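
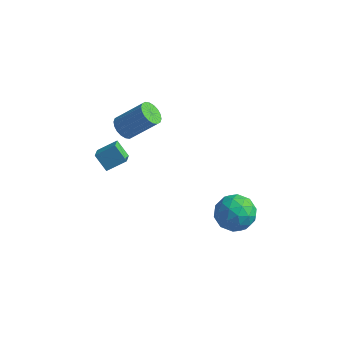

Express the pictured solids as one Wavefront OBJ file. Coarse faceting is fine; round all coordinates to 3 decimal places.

v -3.764 2.116 -0.988
v -3.439 1.298 -0.536
v -2.91 2.807 -0.351
v -2.584 1.988 0.101
v -2.996 1.952 -1.841
v -2.67 1.133 -1.389
v -2.141 2.642 -1.204
v -1.816 1.824 -0.752
v -2.35 2.546 1.304
v -1.802 2.173 0.933
v -0.461 2.761 2.325
v -1.01 3.134 2.696
v -1.792 2.481 0.793
v -0.451 3.069 2.185
v -1.892 2.802 0.755
v -0.551 3.39 2.146
v -2.083 3.072 0.825
v -0.742 3.66 2.216
v -2.327 3.238 0.99
v -0.986 3.826 2.381
v -2.576 3.267 1.217
v -1.235 3.854 2.609
v -2.78 3.153 1.462
v -1.439 3.741 2.853
v -2.899 2.919 1.675
v -1.558 3.507 3.067
v -2.909 2.611 1.815
v -1.568 3.199 3.207
v -2.809 2.29 1.854
v -1.468 2.878 3.245
v -2.618 2.02 1.784
v -1.277 2.608 3.175
v -2.374 1.854 1.619
v -1.033 2.442 3.01
v -2.125 1.826 1.391
v -0.784 2.413 2.783
v -1.921 1.939 1.147
v -0.58 2.527 2.538
v 3.431 3.923 -4.678
v 4.331 4.268 -3.931
v 3.529 2.092 -3.949
v 4.429 2.437 -3.202
v 3.296 2.853 -3.025
v 3.236 3.985 -3.475
v 4.624 2.375 -4.405
v 4.564 3.507 -4.855
v 5.069 3.311 -3.762
v 4.248 3.607 -2.909
v 3.612 2.753 -4.971
v 2.791 3.049 -4.118
v 3.873 4.256 -4.368
v 3.987 2.104 -3.512
v 3.322 2.348 -3.407
v 3.851 2.551 -2.968
v 3.229 4.09 -4.101
v 3.758 4.293 -3.662
v 3.15 3.461 -3.129
v 4.102 2.067 -4.218
v 4.631 2.27 -3.779
v 4.009 3.809 -4.912
v 4.538 4.012 -4.473
v 4.71 2.899 -4.751
v 4.835 3.897 -3.83
v 4.893 2.82 -3.402
v 5.007 2.784 -4.109
v 4.972 3.449 -4.373
v 4.353 4.071 -3.329
v 4.41 2.994 -2.901
v 3.745 3.239 -2.796
v 3.709 3.904 -3.061
v 4.786 3.508 -3.23
v 3.45 3.366 -4.979
v 3.507 2.289 -4.551
v 4.151 2.456 -4.819
v 4.115 3.121 -5.084
v 2.967 3.54 -4.478
v 3.025 2.463 -4.05
v 2.888 2.911 -3.507
v 2.853 3.576 -3.771
v 3.074 2.852 -4.65
f 2 4 1
f 5 2 1
f 1 4 3
f 3 5 1
f 2 8 4
f 6 2 5
f 6 8 2
f 4 8 3
f 7 5 3
f 3 8 7
f 7 6 5
f 8 6 7
f 10 9 13
f 10 13 11
f 11 13 14
f 11 14 12
f 13 9 15
f 13 15 14
f 14 15 16
f 14 16 12
f 15 9 17
f 15 17 16
f 16 17 18
f 16 18 12
f 17 9 19
f 17 19 18
f 18 19 20
f 18 20 12
f 19 9 21
f 19 21 20
f 20 21 22
f 20 22 12
f 21 9 23
f 21 23 22
f 22 23 24
f 22 24 12
f 23 9 25
f 23 25 24
f 24 25 26
f 24 26 12
f 25 9 27
f 25 27 26
f 26 27 28
f 26 28 12
f 27 9 29
f 27 29 28
f 28 29 30
f 28 30 12
f 29 9 31
f 29 31 30
f 30 31 32
f 30 32 12
f 31 9 33
f 31 33 32
f 32 33 34
f 32 34 12
f 33 9 35
f 33 35 34
f 34 35 36
f 34 36 12
f 35 9 37
f 35 37 36
f 36 37 38
f 36 38 12
f 37 9 10
f 37 10 38
f 38 10 11
f 38 11 12
f 39 76 55
f 76 50 79
f 55 79 44
f 76 79 55
f 39 55 51
f 55 44 56
f 51 56 40
f 55 56 51
f 39 51 60
f 51 40 61
f 60 61 46
f 51 61 60
f 39 60 72
f 60 46 75
f 72 75 49
f 60 75 72
f 39 72 76
f 72 49 80
f 76 80 50
f 72 80 76
f 40 56 67
f 56 44 70
f 67 70 48
f 56 70 67
f 44 79 57
f 79 50 78
f 57 78 43
f 79 78 57
f 50 80 77
f 80 49 73
f 77 73 41
f 80 73 77
f 49 75 74
f 75 46 62
f 74 62 45
f 75 62 74
f 46 61 66
f 61 40 63
f 66 63 47
f 61 63 66
f 42 68 54
f 68 48 69
f 54 69 43
f 68 69 54
f 42 54 52
f 54 43 53
f 52 53 41
f 54 53 52
f 42 52 59
f 52 41 58
f 59 58 45
f 52 58 59
f 42 59 64
f 59 45 65
f 64 65 47
f 59 65 64
f 42 64 68
f 64 47 71
f 68 71 48
f 64 71 68
f 43 69 57
f 69 48 70
f 57 70 44
f 69 70 57
f 41 53 77
f 53 43 78
f 77 78 50
f 53 78 77
f 45 58 74
f 58 41 73
f 74 73 49
f 58 73 74
f 47 65 66
f 65 45 62
f 66 62 46
f 65 62 66
f 48 71 67
f 71 47 63
f 67 63 40
f 71 63 67



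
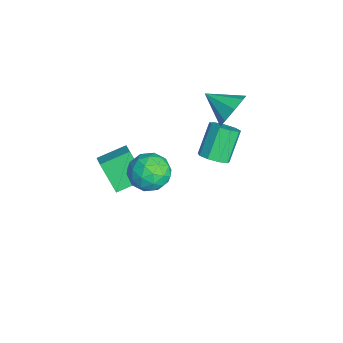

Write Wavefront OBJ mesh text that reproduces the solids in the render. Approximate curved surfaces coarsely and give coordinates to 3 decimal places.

v -0.771 1.649 -0.704
v -0.297 2.17 -0.622
v -1.174 2.772 0.626
v -1.649 2.251 0.544
v -0.643 2.309 -0.932
v -1.52 2.911 0.316
v -1.05 2.139 -1.136
v -1.927 2.741 0.112
v -1.326 1.739 -1.138
v -2.203 2.341 0.11
v -1.343 1.298 -0.936
v -2.22 1.9 0.312
v -1.092 1.02 -0.626
v -1.969 1.623 0.622
v -0.691 1.037 -0.353
v -1.569 1.639 0.895
v -0.328 1.34 -0.243
v -1.205 1.942 1.005
v -0.172 1.788 -0.35
v -1.049 2.39 0.898
v 2.913 -0.994 3.735
v 3.487 -0.698 3.043
v 2.673 -2.302 2.977
v 3.247 -2.006 2.285
v 3.603 -2.222 3.135
v 3.751 -1.413 3.604
v 2.409 -1.587 2.416
v 2.557 -0.778 2.885
v 3.175 -1.065 2.228
v 3.913 -1.457 2.672
v 2.247 -1.543 3.348
v 2.985 -1.935 3.792
v 3.221 -0.731 3.456
v 2.939 -2.269 2.564
v 3.148 -2.396 3.064
v 3.486 -2.222 2.657
v 3.376 -1.151 3.785
v 3.713 -0.977 3.378
v 3.782 -1.873 3.432
v 2.447 -2.023 2.642
v 2.784 -1.849 2.235
v 2.674 -0.778 3.363
v 3.012 -0.604 2.956
v 2.378 -1.127 2.588
v 3.375 -0.773 2.57
v 3.234 -1.542 2.124
v 2.742 -1.295 2.202
v 2.829 -0.82 2.477
v 3.809 -1.003 2.831
v 3.668 -1.772 2.385
v 3.877 -1.899 2.885
v 3.964 -1.423 3.16
v 3.626 -1.219 2.352
v 2.492 -1.228 3.635
v 2.351 -1.997 3.189
v 2.196 -1.577 2.86
v 2.283 -1.101 3.135
v 2.926 -1.458 3.896
v 2.785 -2.227 3.45
v 3.331 -2.18 3.543
v 3.418 -1.705 3.818
v 2.534 -1.781 3.668
v -1.178 -3.151 -0.97
v -1.505 -1.842 -0.561
v -2.002 -3.225 -1.394
v -2.33 -1.916 -0.984
v -0.51 -2.544 -2.376
v -0.838 -1.235 -1.966
v -1.335 -2.618 -2.799
v -1.662 -1.309 -2.39
v -0.091 2.329 3.293
v 0.479 2.281 4
v -0.869 1.251 3.847
v -0.049 2.72 4.114
v -0.602 2.93 3.747
v -0.856 2.789 3.114
v -0.662 2.378 2.586
v -0.134 1.938 2.473
v 0.42 1.728 2.84
v 0.674 1.87 3.473
f 2 1 5
f 2 5 3
f 3 5 6
f 3 6 4
f 5 1 7
f 5 7 6
f 6 7 8
f 6 8 4
f 7 1 9
f 7 9 8
f 8 9 10
f 8 10 4
f 9 1 11
f 9 11 10
f 10 11 12
f 10 12 4
f 11 1 13
f 11 13 12
f 12 13 14
f 12 14 4
f 13 1 15
f 13 15 14
f 14 15 16
f 14 16 4
f 15 1 17
f 15 17 16
f 16 17 18
f 16 18 4
f 17 1 19
f 17 19 18
f 18 19 20
f 18 20 4
f 19 1 2
f 19 2 20
f 20 2 3
f 20 3 4
f 21 58 37
f 58 32 61
f 37 61 26
f 58 61 37
f 21 37 33
f 37 26 38
f 33 38 22
f 37 38 33
f 21 33 42
f 33 22 43
f 42 43 28
f 33 43 42
f 21 42 54
f 42 28 57
f 54 57 31
f 42 57 54
f 21 54 58
f 54 31 62
f 58 62 32
f 54 62 58
f 22 38 49
f 38 26 52
f 49 52 30
f 38 52 49
f 26 61 39
f 61 32 60
f 39 60 25
f 61 60 39
f 32 62 59
f 62 31 55
f 59 55 23
f 62 55 59
f 31 57 56
f 57 28 44
f 56 44 27
f 57 44 56
f 28 43 48
f 43 22 45
f 48 45 29
f 43 45 48
f 24 50 36
f 50 30 51
f 36 51 25
f 50 51 36
f 24 36 34
f 36 25 35
f 34 35 23
f 36 35 34
f 24 34 41
f 34 23 40
f 41 40 27
f 34 40 41
f 24 41 46
f 41 27 47
f 46 47 29
f 41 47 46
f 24 46 50
f 46 29 53
f 50 53 30
f 46 53 50
f 25 51 39
f 51 30 52
f 39 52 26
f 51 52 39
f 23 35 59
f 35 25 60
f 59 60 32
f 35 60 59
f 27 40 56
f 40 23 55
f 56 55 31
f 40 55 56
f 29 47 48
f 47 27 44
f 48 44 28
f 47 44 48
f 30 53 49
f 53 29 45
f 49 45 22
f 53 45 49
f 64 66 63
f 67 64 63
f 63 66 65
f 65 67 63
f 64 70 66
f 68 64 67
f 68 70 64
f 66 70 65
f 69 67 65
f 65 70 69
f 69 68 67
f 70 68 69
f 72 71 74
f 72 74 73
f 74 71 75
f 74 75 73
f 75 71 76
f 75 76 73
f 76 71 77
f 76 77 73
f 77 71 78
f 77 78 73
f 78 71 79
f 78 79 73
f 79 71 80
f 79 80 73
f 80 71 72
f 80 72 73



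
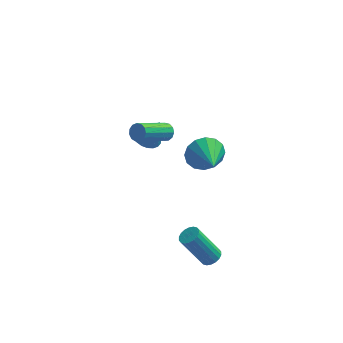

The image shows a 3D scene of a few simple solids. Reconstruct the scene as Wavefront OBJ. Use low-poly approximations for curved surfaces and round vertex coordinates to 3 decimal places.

v 1.584 0.974 2.638
v 1.999 0.756 2.839
v 0.792 -0.512 3.962
v 0.376 -0.294 3.762
v 1.93 0.975 3.012
v 0.723 -0.293 4.136
v 1.752 1.193 3.067
v 0.545 -0.075 4.19
v 1.52 1.342 2.985
v 0.313 0.074 4.109
v 1.308 1.374 2.794
v 0.101 0.106 3.917
v 1.184 1.279 2.553
v -0.023 0.011 3.676
v 1.186 1.087 2.339
v -0.021 -0.181 3.462
v 1.315 0.859 2.22
v 0.108 -0.409 3.344
v 1.529 0.668 2.234
v 0.322 -0.6 3.357
v 1.76 0.574 2.376
v 0.553 -0.694 3.5
v 1.935 0.606 2.602
v 0.728 -0.661 3.725
v 0.398 3.639 -0.552
v 0.952 4.141 -0.775
v 1.062 3.521 0.832
v 0.727 4.339 -0.65
v 0.446 4.416 -0.509
v 0.156 4.359 -0.375
v -0.092 4.178 -0.271
v -0.255 3.903 -0.216
v -0.305 3.582 -0.219
v -0.234 3.272 -0.28
v -0.054 3.025 -0.388
v 0.205 2.884 -0.524
v 0.496 2.874 -0.665
v 0.771 2.996 -0.786
v 0.982 3.229 -0.867
v 1.091 3.533 -0.894
v 1.08 3.856 -0.861
v 3.458 0.995 1.047
v 3.943 0.828 0.177
v 3.982 -0.535 1.633
v 4.293 1.066 0.484
v 4.42 1.284 0.942
v 4.288 1.425 1.428
v 3.934 1.451 1.812
v 3.453 1.355 1.991
v 2.973 1.162 1.917
v 2.622 0.924 1.61
v 2.496 0.705 1.152
v 2.627 0.564 0.666
v 2.981 0.539 0.282
v 3.463 0.635 0.103
v 4.087 -3.013 -2.971
v 4.561 -3.091 -2.683
v 3.506 -3.125 -0.96
v 3.033 -3.047 -1.249
v 4.541 -2.843 -2.69
v 3.486 -2.877 -0.968
v 4.431 -2.628 -2.753
v 3.376 -2.662 -1.031
v 4.253 -2.49 -2.859
v 3.199 -2.524 -1.137
v 4.042 -2.455 -2.988
v 2.988 -2.489 -1.265
v 3.84 -2.531 -3.113
v 2.786 -2.565 -1.39
v 3.687 -2.702 -3.21
v 2.633 -2.736 -1.487
v 3.614 -2.935 -3.26
v 2.559 -2.969 -1.537
v 3.634 -3.183 -3.252
v 2.579 -3.217 -1.53
v 3.744 -3.398 -3.189
v 2.689 -3.432 -1.467
v 3.921 -3.536 -3.083
v 2.867 -3.57 -1.361
v 4.132 -3.571 -2.955
v 3.078 -3.605 -1.232
v 4.334 -3.495 -2.83
v 3.28 -3.529 -1.107
v 4.487 -3.324 -2.733
v 3.433 -3.358 -1.01
f 2 1 5
f 2 5 3
f 3 5 6
f 3 6 4
f 5 1 7
f 5 7 6
f 6 7 8
f 6 8 4
f 7 1 9
f 7 9 8
f 8 9 10
f 8 10 4
f 9 1 11
f 9 11 10
f 10 11 12
f 10 12 4
f 11 1 13
f 11 13 12
f 12 13 14
f 12 14 4
f 13 1 15
f 13 15 14
f 14 15 16
f 14 16 4
f 15 1 17
f 15 17 16
f 16 17 18
f 16 18 4
f 17 1 19
f 17 19 18
f 18 19 20
f 18 20 4
f 19 1 21
f 19 21 20
f 20 21 22
f 20 22 4
f 21 1 23
f 21 23 22
f 22 23 24
f 22 24 4
f 23 1 2
f 23 2 24
f 24 2 3
f 24 3 4
f 26 25 28
f 26 28 27
f 28 25 29
f 28 29 27
f 29 25 30
f 29 30 27
f 30 25 31
f 30 31 27
f 31 25 32
f 31 32 27
f 32 25 33
f 32 33 27
f 33 25 34
f 33 34 27
f 34 25 35
f 34 35 27
f 35 25 36
f 35 36 27
f 36 25 37
f 36 37 27
f 37 25 38
f 37 38 27
f 38 25 39
f 38 39 27
f 39 25 40
f 39 40 27
f 40 25 41
f 40 41 27
f 41 25 26
f 41 26 27
f 43 42 45
f 43 45 44
f 45 42 46
f 45 46 44
f 46 42 47
f 46 47 44
f 47 42 48
f 47 48 44
f 48 42 49
f 48 49 44
f 49 42 50
f 49 50 44
f 50 42 51
f 50 51 44
f 51 42 52
f 51 52 44
f 52 42 53
f 52 53 44
f 53 42 54
f 53 54 44
f 54 42 55
f 54 55 44
f 55 42 43
f 55 43 44
f 57 56 60
f 57 60 58
f 58 60 61
f 58 61 59
f 60 56 62
f 60 62 61
f 61 62 63
f 61 63 59
f 62 56 64
f 62 64 63
f 63 64 65
f 63 65 59
f 64 56 66
f 64 66 65
f 65 66 67
f 65 67 59
f 66 56 68
f 66 68 67
f 67 68 69
f 67 69 59
f 68 56 70
f 68 70 69
f 69 70 71
f 69 71 59
f 70 56 72
f 70 72 71
f 71 72 73
f 71 73 59
f 72 56 74
f 72 74 73
f 73 74 75
f 73 75 59
f 74 56 76
f 74 76 75
f 75 76 77
f 75 77 59
f 76 56 78
f 76 78 77
f 77 78 79
f 77 79 59
f 78 56 80
f 78 80 79
f 79 80 81
f 79 81 59
f 80 56 82
f 80 82 81
f 81 82 83
f 81 83 59
f 82 56 84
f 82 84 83
f 83 84 85
f 83 85 59
f 84 56 57
f 84 57 85
f 85 57 58
f 85 58 59



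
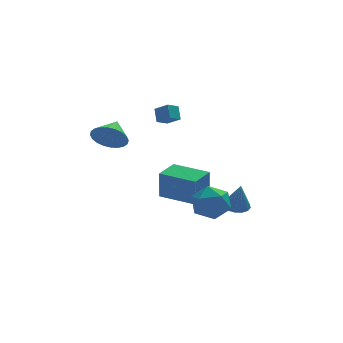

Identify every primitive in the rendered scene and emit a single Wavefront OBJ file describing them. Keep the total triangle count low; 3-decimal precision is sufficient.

v 2.102 -0.27 -4.121
v 2.548 -0.837 -4.287
v 2.218 -0.65 -2.519
v 2.782 -0.538 -4.234
v 2.834 -0.168 -4.15
v 2.69 0.175 -4.058
v 2.388 0.398 -3.983
v 2.009 0.442 -3.945
v 1.655 0.296 -3.954
v 1.421 -0.003 -4.008
v 1.369 -0.373 -4.092
v 1.514 -0.716 -4.183
v 1.816 -0.939 -4.258
v 2.195 -0.983 -4.296
v -3.761 3.417 -0.189
v -3.224 2.753 0.422
v -3.099 4.523 0.429
v -2.974 2.785 0.098
v -2.844 2.912 -0.269
v -2.854 3.116 -0.624
v -3.002 3.366 -0.912
v -3.265 3.624 -1.091
v -3.604 3.85 -1.133
v -3.967 4.011 -1.03
v -4.299 4.081 -0.8
v -4.549 4.049 -0.477
v -4.678 3.922 -0.11
v -4.669 3.718 0.245
v -4.521 3.467 0.534
v -4.257 3.21 0.713
v -3.918 2.983 0.754
v -3.555 2.823 0.652
v -0.47 -1.782 -2.97
v -0.499 -1.877 -1.303
v -1.984 -0.313 -2.913
v -2.013 -0.408 -1.246
v 0.533 -0.752 -2.894
v 0.504 -0.847 -1.227
v -0.981 0.717 -2.837
v -1.01 0.622 -1.17
v -0.249 -2.088 -3.146
v 0.259 -1.746 -2.19
v -0.119 -3.834 -2.59
v 0.389 -3.492 -1.634
v -0.709 -3.26 -1.808
v -0.789 -2.18 -2.152
v 0.929 -3.4 -2.628
v 0.849 -2.32 -2.972
v 0.987 -2.556 -1.87
v -0.025 -2.47 -1.363
v 0.165 -3.11 -3.417
v -0.847 -3.024 -2.91
v -1.139 3.774 0.521
v -1.107 4.384 1.209
v -0.485 4.116 0.187
v -0.453 4.726 0.875
v -0.567 3.174 1.025
v -0.535 3.784 1.713
v 0.087 3.516 0.691
v 0.119 4.126 1.379
f 2 1 4
f 2 4 3
f 4 1 5
f 4 5 3
f 5 1 6
f 5 6 3
f 6 1 7
f 6 7 3
f 7 1 8
f 7 8 3
f 8 1 9
f 8 9 3
f 9 1 10
f 9 10 3
f 10 1 11
f 10 11 3
f 11 1 12
f 11 12 3
f 12 1 13
f 12 13 3
f 13 1 14
f 13 14 3
f 14 1 2
f 14 2 3
f 16 15 18
f 16 18 17
f 18 15 19
f 18 19 17
f 19 15 20
f 19 20 17
f 20 15 21
f 20 21 17
f 21 15 22
f 21 22 17
f 22 15 23
f 22 23 17
f 23 15 24
f 23 24 17
f 24 15 25
f 24 25 17
f 25 15 26
f 25 26 17
f 26 15 27
f 26 27 17
f 27 15 28
f 27 28 17
f 28 15 29
f 28 29 17
f 29 15 30
f 29 30 17
f 30 15 31
f 30 31 17
f 31 15 32
f 31 32 17
f 32 15 16
f 32 16 17
f 34 36 33
f 37 34 33
f 33 36 35
f 35 37 33
f 34 40 36
f 38 34 37
f 38 40 34
f 36 40 35
f 39 37 35
f 35 40 39
f 39 38 37
f 40 38 39
f 41 52 46
f 41 46 42
f 41 42 48
f 41 48 51
f 41 51 52
f 42 46 50
f 46 52 45
f 52 51 43
f 51 48 47
f 48 42 49
f 44 50 45
f 44 45 43
f 44 43 47
f 44 47 49
f 44 49 50
f 45 50 46
f 43 45 52
f 47 43 51
f 49 47 48
f 50 49 42
f 54 56 53
f 57 54 53
f 53 56 55
f 55 57 53
f 54 60 56
f 58 54 57
f 58 60 54
f 56 60 55
f 59 57 55
f 55 60 59
f 59 58 57
f 60 58 59



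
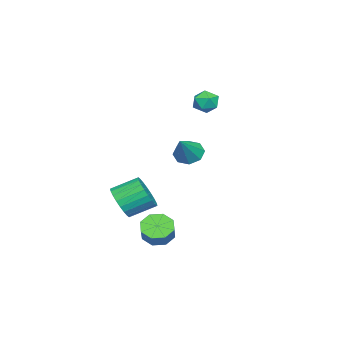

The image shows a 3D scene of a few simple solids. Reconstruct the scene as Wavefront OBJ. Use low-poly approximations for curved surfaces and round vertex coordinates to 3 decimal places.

v 3.048 3.193 1.795
v 3.548 2.778 1.263
v 4.372 3.187 3.045
v 3.605 3.416 1.207
v 3.335 3.924 1.495
v 2.898 4.003 1.959
v 2.548 3.609 2.328
v 2.492 2.971 2.384
v 2.761 2.463 2.096
v 3.199 2.383 1.631
v 3.005 1.514 -4.167
v 3.549 0.833 -4.46
v 4.3 1.065 -3.607
v 3.755 1.746 -3.313
v 3.702 1.45 -4.763
v 4.453 1.683 -3.91
v 3.447 2.105 -4.716
v 4.197 2.337 -3.863
v 2.932 2.413 -4.348
v 3.683 2.645 -3.494
v 2.46 2.195 -3.873
v 3.211 2.427 -3.02
v 2.307 1.577 -3.57
v 3.058 1.81 -2.717
v 2.563 0.923 -3.617
v 3.313 1.155 -2.764
v 3.077 0.615 -3.986
v 3.828 0.847 -3.132
v -3.003 2.636 2.962
v -2.706 2.311 3.679
v -3.774 1.529 2.781
v -3.477 1.204 3.498
v -3.985 1.875 3.519
v -3.508 2.559 3.63
v -2.972 1.281 2.83
v -2.495 1.965 2.941
v -2.686 1.474 3.597
v -3.312 1.841 4.023
v -3.168 1.999 2.437
v -3.794 2.366 2.863
v 3.805 -0.267 -1.927
v 4.239 -0.585 -1.002
v 3.609 0.69 -0.268
v 3.175 1.007 -1.193
v 4.544 -0.346 -1.157
v 3.914 0.929 -0.423
v 4.736 -0.094 -1.429
v 4.106 1.181 -0.695
v 4.786 0.131 -1.777
v 4.157 1.406 -1.043
v 4.688 0.295 -2.148
v 4.058 1.57 -1.414
v 4.454 0.374 -2.485
v 3.825 1.649 -1.751
v 4.122 0.355 -2.737
v 3.492 1.63 -2.003
v 3.742 0.242 -2.866
v 3.112 1.517 -2.132
v 3.371 0.05 -2.852
v 2.741 1.325 -2.118
v 3.066 -0.189 -2.697
v 2.436 1.086 -1.963
v 2.874 -0.441 -2.425
v 2.244 0.834 -1.691
v 2.823 -0.666 -2.077
v 2.194 0.609 -1.343
v 2.922 -0.83 -1.706
v 2.292 0.445 -0.972
v 3.155 -0.909 -1.369
v 2.526 0.366 -0.635
v 3.488 -0.89 -1.117
v 2.858 0.385 -0.383
v 3.868 -0.777 -0.988
v 3.238 0.498 -0.254
f 2 1 4
f 2 4 3
f 4 1 5
f 4 5 3
f 5 1 6
f 5 6 3
f 6 1 7
f 6 7 3
f 7 1 8
f 7 8 3
f 8 1 9
f 8 9 3
f 9 1 10
f 9 10 3
f 10 1 2
f 10 2 3
f 12 11 15
f 12 15 13
f 13 15 16
f 13 16 14
f 15 11 17
f 15 17 16
f 16 17 18
f 16 18 14
f 17 11 19
f 17 19 18
f 18 19 20
f 18 20 14
f 19 11 21
f 19 21 20
f 20 21 22
f 20 22 14
f 21 11 23
f 21 23 22
f 22 23 24
f 22 24 14
f 23 11 25
f 23 25 24
f 24 25 26
f 24 26 14
f 25 11 27
f 25 27 26
f 26 27 28
f 26 28 14
f 27 11 12
f 27 12 28
f 28 12 13
f 28 13 14
f 29 40 34
f 29 34 30
f 29 30 36
f 29 36 39
f 29 39 40
f 30 34 38
f 34 40 33
f 40 39 31
f 39 36 35
f 36 30 37
f 32 38 33
f 32 33 31
f 32 31 35
f 32 35 37
f 32 37 38
f 33 38 34
f 31 33 40
f 35 31 39
f 37 35 36
f 38 37 30
f 42 41 45
f 42 45 43
f 43 45 46
f 43 46 44
f 45 41 47
f 45 47 46
f 46 47 48
f 46 48 44
f 47 41 49
f 47 49 48
f 48 49 50
f 48 50 44
f 49 41 51
f 49 51 50
f 50 51 52
f 50 52 44
f 51 41 53
f 51 53 52
f 52 53 54
f 52 54 44
f 53 41 55
f 53 55 54
f 54 55 56
f 54 56 44
f 55 41 57
f 55 57 56
f 56 57 58
f 56 58 44
f 57 41 59
f 57 59 58
f 58 59 60
f 58 60 44
f 59 41 61
f 59 61 60
f 60 61 62
f 60 62 44
f 61 41 63
f 61 63 62
f 62 63 64
f 62 64 44
f 63 41 65
f 63 65 64
f 64 65 66
f 64 66 44
f 65 41 67
f 65 67 66
f 66 67 68
f 66 68 44
f 67 41 69
f 67 69 68
f 68 69 70
f 68 70 44
f 69 41 71
f 69 71 70
f 70 71 72
f 70 72 44
f 71 41 73
f 71 73 72
f 72 73 74
f 72 74 44
f 73 41 42
f 73 42 74
f 74 42 43
f 74 43 44



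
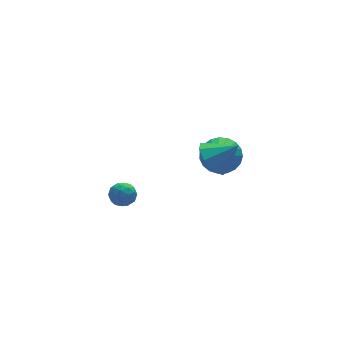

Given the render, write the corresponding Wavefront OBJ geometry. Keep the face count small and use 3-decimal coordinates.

v -3.065 -2.76 -0.313
v -2.662 -2.857 -0.882
v -3.258 -3.883 -0.258
v -2.855 -3.98 -0.827
v -2.562 -3.779 -0.219
v -2.443 -3.085 -0.253
v -3.477 -3.655 -0.887
v -3.358 -2.961 -0.921
v -2.917 -3.41 -1.237
v -2.351 -3.487 -0.824
v -3.569 -3.253 -0.316
v -3.003 -3.33 0.097
v -2.847 -2.71 -0.602
v -3.073 -4.03 -0.538
v -2.901 -3.912 -0.18
v -2.664 -3.969 -0.515
v -2.718 -2.844 -0.232
v -2.481 -2.901 -0.567
v -2.422 -3.443 -0.177
v -3.439 -3.839 -0.573
v -3.202 -3.896 -0.908
v -3.256 -2.771 -0.625
v -3.019 -2.828 -0.96
v -3.498 -3.297 -0.963
v -2.76 -3.092 -1.146
v -2.873 -3.752 -1.114
v -3.239 -3.561 -1.149
v -3.169 -3.153 -1.169
v -2.427 -3.137 -0.903
v -2.54 -3.797 -0.871
v -2.368 -3.679 -0.513
v -2.298 -3.271 -0.533
v -2.577 -3.462 -1.112
v -3.38 -2.943 -0.269
v -3.493 -3.603 -0.237
v -3.622 -3.469 -0.607
v -3.552 -3.061 -0.627
v -3.047 -2.988 -0.026
v -3.16 -3.648 0.006
v -2.751 -3.587 0.029
v -2.681 -3.179 0.009
v -3.343 -3.278 -0.028
v 3.337 -0.615 -2.083
v 4.18 -0.523 -1.43
v 2.523 -1.725 -0.877
v 3.921 -0.187 -1.295
v 3.561 0.075 -1.296
v 3.163 0.218 -1.433
v 2.795 0.217 -1.683
v 2.52 0.072 -2.001
v 2.386 -0.192 -2.334
v 2.417 -0.528 -2.623
v 2.607 -0.88 -2.819
v 2.923 -1.186 -2.888
v 3.31 -1.392 -2.817
v 3.702 -1.465 -2.62
v 4.031 -1.39 -2.329
v 4.24 -1.182 -1.996
v 4.292 -0.875 -1.678
v 1.672 -3.222 0.291
v 2.275 -2.412 -0.03
v 2.768 -3.658 1.249
v 1.865 -2.208 0.532
v 1.364 -2.479 0.981
v 1.008 -3.097 1.108
v 0.962 -3.774 0.852
v 1.248 -4.193 0.334
v 1.733 -4.157 -0.204
v 2.189 -3.684 -0.511
v 2.403 -2.995 -0.442
f 1 38 17
f 38 12 41
f 17 41 6
f 38 41 17
f 1 17 13
f 17 6 18
f 13 18 2
f 17 18 13
f 1 13 22
f 13 2 23
f 22 23 8
f 13 23 22
f 1 22 34
f 22 8 37
f 34 37 11
f 22 37 34
f 1 34 38
f 34 11 42
f 38 42 12
f 34 42 38
f 2 18 29
f 18 6 32
f 29 32 10
f 18 32 29
f 6 41 19
f 41 12 40
f 19 40 5
f 41 40 19
f 12 42 39
f 42 11 35
f 39 35 3
f 42 35 39
f 11 37 36
f 37 8 24
f 36 24 7
f 37 24 36
f 8 23 28
f 23 2 25
f 28 25 9
f 23 25 28
f 4 30 16
f 30 10 31
f 16 31 5
f 30 31 16
f 4 16 14
f 16 5 15
f 14 15 3
f 16 15 14
f 4 14 21
f 14 3 20
f 21 20 7
f 14 20 21
f 4 21 26
f 21 7 27
f 26 27 9
f 21 27 26
f 4 26 30
f 26 9 33
f 30 33 10
f 26 33 30
f 5 31 19
f 31 10 32
f 19 32 6
f 31 32 19
f 3 15 39
f 15 5 40
f 39 40 12
f 15 40 39
f 7 20 36
f 20 3 35
f 36 35 11
f 20 35 36
f 9 27 28
f 27 7 24
f 28 24 8
f 27 24 28
f 10 33 29
f 33 9 25
f 29 25 2
f 33 25 29
f 44 43 46
f 44 46 45
f 46 43 47
f 46 47 45
f 47 43 48
f 47 48 45
f 48 43 49
f 48 49 45
f 49 43 50
f 49 50 45
f 50 43 51
f 50 51 45
f 51 43 52
f 51 52 45
f 52 43 53
f 52 53 45
f 53 43 54
f 53 54 45
f 54 43 55
f 54 55 45
f 55 43 56
f 55 56 45
f 56 43 57
f 56 57 45
f 57 43 58
f 57 58 45
f 58 43 59
f 58 59 45
f 59 43 44
f 59 44 45
f 61 60 63
f 61 63 62
f 63 60 64
f 63 64 62
f 64 60 65
f 64 65 62
f 65 60 66
f 65 66 62
f 66 60 67
f 66 67 62
f 67 60 68
f 67 68 62
f 68 60 69
f 68 69 62
f 69 60 70
f 69 70 62
f 70 60 61
f 70 61 62



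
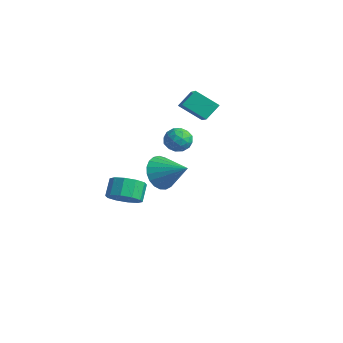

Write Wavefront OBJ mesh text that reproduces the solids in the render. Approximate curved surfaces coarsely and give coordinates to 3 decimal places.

v -3.15 -0.451 -3.088
v -2.716 -1.011 -2.396
v -3.196 -0.348 -1.56
v -3.63 0.211 -2.252
v -2.334 -0.555 -2.538
v -2.813 0.108 -1.701
v -2.263 -0.059 -2.89
v -2.743 0.603 -2.053
v -2.531 0.287 -3.318
v -3.011 0.949 -2.481
v -3.036 0.35 -3.658
v -3.516 1.013 -2.821
v -3.584 0.108 -3.78
v -4.064 0.771 -2.944
v -3.967 -0.348 -3.639
v -4.446 0.315 -2.802
v -4.037 -0.843 -3.287
v -4.517 -0.181 -2.45
v -3.769 -1.189 -2.859
v -4.249 -0.527 -2.022
v -3.264 -1.253 -2.519
v -3.744 -0.59 -1.682
v 2.517 -2.483 2.297
v 3.045 -2.608 1.422
v 3.963 -2.017 3.103
v 2.926 -2.197 1.396
v 2.737 -1.836 1.527
v 2.51 -1.586 1.791
v 2.284 -1.492 2.142
v 2.098 -1.569 2.52
v 1.984 -1.804 2.86
v 1.963 -2.157 3.102
v 2.038 -2.566 3.205
v 2.195 -2.96 3.151
v 2.408 -3.273 2.95
v 2.64 -3.448 2.635
v 2.85 -3.457 2.263
v 3.003 -3.298 1.896
v 3.072 -2.997 1.598
v -3.274 3.262 2.552
v -1.9 2.416 3.478
v -3.251 4.12 3.303
v -1.877 3.274 4.228
v -2.223 4.006 1.672
v -0.849 3.16 2.597
v -2.2 4.864 2.422
v -0.826 4.018 3.348
v -1.063 0.841 2.037
v -0.578 1.217 1.525
v -0.042 0.503 2.755
v 0.443 0.879 2.243
v -0.055 1.301 2.704
v -0.686 1.51 2.261
v 0.066 0.21 2.019
v -0.565 0.419 1.576
v 0.119 0.827 1.514
v 0.045 1.501 1.937
v -0.665 0.219 2.343
v -0.739 0.893 2.766
v -0.91 1.059 1.718
v 0.29 0.661 2.562
v -0.003 0.909 2.833
v 0.282 1.13 2.532
v -0.973 1.231 2.15
v -0.688 1.452 1.849
v -0.381 1.501 2.543
v 0.068 0.268 2.431
v 0.353 0.489 2.13
v -0.902 0.59 1.748
v -0.617 0.811 1.447
v -0.239 0.219 1.737
v -0.215 1.05 1.41
v 0.385 0.852 1.832
v 0.163 0.459 1.701
v -0.208 0.582 1.44
v -0.259 1.446 1.659
v 0.341 1.248 2.081
v 0.049 1.495 2.352
v -0.322 1.618 2.092
v 0.151 1.217 1.653
v -0.961 0.472 2.199
v -0.361 0.274 2.621
v -0.298 0.102 2.188
v -0.669 0.225 1.928
v -1.005 0.868 2.448
v -0.405 0.67 2.87
v -0.412 1.138 2.84
v -0.783 1.261 2.579
v -0.771 0.503 2.627
f 2 1 5
f 2 5 3
f 3 5 6
f 3 6 4
f 5 1 7
f 5 7 6
f 6 7 8
f 6 8 4
f 7 1 9
f 7 9 8
f 8 9 10
f 8 10 4
f 9 1 11
f 9 11 10
f 10 11 12
f 10 12 4
f 11 1 13
f 11 13 12
f 12 13 14
f 12 14 4
f 13 1 15
f 13 15 14
f 14 15 16
f 14 16 4
f 15 1 17
f 15 17 16
f 16 17 18
f 16 18 4
f 17 1 19
f 17 19 18
f 18 19 20
f 18 20 4
f 19 1 21
f 19 21 20
f 20 21 22
f 20 22 4
f 21 1 2
f 21 2 22
f 22 2 3
f 22 3 4
f 24 23 26
f 24 26 25
f 26 23 27
f 26 27 25
f 27 23 28
f 27 28 25
f 28 23 29
f 28 29 25
f 29 23 30
f 29 30 25
f 30 23 31
f 30 31 25
f 31 23 32
f 31 32 25
f 32 23 33
f 32 33 25
f 33 23 34
f 33 34 25
f 34 23 35
f 34 35 25
f 35 23 36
f 35 36 25
f 36 23 37
f 36 37 25
f 37 23 38
f 37 38 25
f 38 23 39
f 38 39 25
f 39 23 24
f 39 24 25
f 41 43 40
f 44 41 40
f 40 43 42
f 42 44 40
f 41 47 43
f 45 41 44
f 45 47 41
f 43 47 42
f 46 44 42
f 42 47 46
f 46 45 44
f 47 45 46
f 48 85 64
f 85 59 88
f 64 88 53
f 85 88 64
f 48 64 60
f 64 53 65
f 60 65 49
f 64 65 60
f 48 60 69
f 60 49 70
f 69 70 55
f 60 70 69
f 48 69 81
f 69 55 84
f 81 84 58
f 69 84 81
f 48 81 85
f 81 58 89
f 85 89 59
f 81 89 85
f 49 65 76
f 65 53 79
f 76 79 57
f 65 79 76
f 53 88 66
f 88 59 87
f 66 87 52
f 88 87 66
f 59 89 86
f 89 58 82
f 86 82 50
f 89 82 86
f 58 84 83
f 84 55 71
f 83 71 54
f 84 71 83
f 55 70 75
f 70 49 72
f 75 72 56
f 70 72 75
f 51 77 63
f 77 57 78
f 63 78 52
f 77 78 63
f 51 63 61
f 63 52 62
f 61 62 50
f 63 62 61
f 51 61 68
f 61 50 67
f 68 67 54
f 61 67 68
f 51 68 73
f 68 54 74
f 73 74 56
f 68 74 73
f 51 73 77
f 73 56 80
f 77 80 57
f 73 80 77
f 52 78 66
f 78 57 79
f 66 79 53
f 78 79 66
f 50 62 86
f 62 52 87
f 86 87 59
f 62 87 86
f 54 67 83
f 67 50 82
f 83 82 58
f 67 82 83
f 56 74 75
f 74 54 71
f 75 71 55
f 74 71 75
f 57 80 76
f 80 56 72
f 76 72 49
f 80 72 76



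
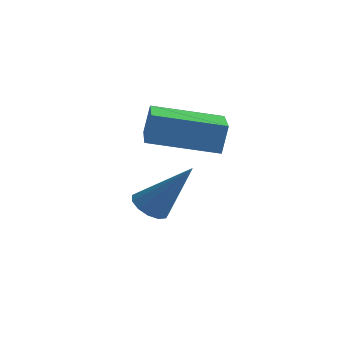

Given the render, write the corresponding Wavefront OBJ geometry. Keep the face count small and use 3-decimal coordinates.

v 2.459 0.298 -1.487
v 2.509 0.515 -0.553
v 3.948 1.65 -1.881
v 3.998 1.867 -0.947
v 3.802 -1.107 -1.233
v 3.852 -0.89 -0.299
v 5.291 0.245 -1.627
v 5.341 0.462 -0.693
v 2.322 0.698 -4.415
v 2.627 1.127 -4.762
v 3.478 1.162 -2.825
v 2.353 1.296 -4.612
v 2.069 1.274 -4.4
v 1.866 1.07 -4.192
v 1.807 0.748 -4.056
v 1.913 0.409 -4.034
v 2.148 0.163 -4.133
v 2.439 0.086 -4.321
v 2.693 0.203 -4.54
v 2.829 0.478 -4.719
v 2.804 0.822 -4.802
f 2 4 1
f 5 2 1
f 1 4 3
f 3 5 1
f 2 8 4
f 6 2 5
f 6 8 2
f 4 8 3
f 7 5 3
f 3 8 7
f 7 6 5
f 8 6 7
f 10 9 12
f 10 12 11
f 12 9 13
f 12 13 11
f 13 9 14
f 13 14 11
f 14 9 15
f 14 15 11
f 15 9 16
f 15 16 11
f 16 9 17
f 16 17 11
f 17 9 18
f 17 18 11
f 18 9 19
f 18 19 11
f 19 9 20
f 19 20 11
f 20 9 21
f 20 21 11
f 21 9 10
f 21 10 11



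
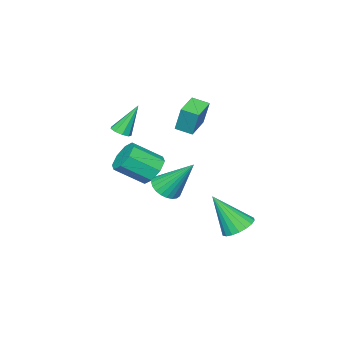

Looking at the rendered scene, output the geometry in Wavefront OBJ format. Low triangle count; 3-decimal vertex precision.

v 0.978 -0.181 -1.222
v 1.673 0.319 -1.425
v 2.657 -0.658 -0.46
v 1.962 -1.159 -0.258
v 1.35 0.537 -0.875
v 2.335 -0.441 0.09
v 0.809 0.333 -0.529
v 1.794 -0.644 0.436
v 0.367 -0.171 -0.589
v 1.352 -1.149 0.376
v 0.283 -0.682 -1.02
v 1.267 -1.659 -0.055
v 0.605 -0.899 -1.57
v 1.59 -1.877 -0.605
v 1.146 -0.696 -1.916
v 2.131 -1.673 -0.951
v 1.588 -0.191 -1.856
v 2.573 -1.169 -0.891
v 0.292 4.206 -3.578
v 0.916 4.769 -3.455
v 0.868 3.174 -1.782
v 0.624 4.925 -3.271
v 0.266 4.939 -3.149
v -0.086 4.807 -3.112
v -0.364 4.556 -3.167
v -0.512 4.236 -3.303
v -0.5 3.909 -3.494
v -0.332 3.642 -3.702
v -0.04 3.486 -3.885
v 0.318 3.472 -4.007
v 0.67 3.604 -4.045
v 0.948 3.855 -3.99
v 1.096 4.176 -3.853
v 1.084 4.502 -3.662
v -0.212 0.697 2.048
v -0.148 1.108 3.385
v -0.509 1.472 1.823
v -0.445 1.884 3.16
v 1.025 1.116 1.86
v 1.089 1.528 3.197
v 0.728 1.892 1.635
v 0.792 2.303 2.972
v 1.651 -1.559 1.057
v 1.999 -1.163 1.113
v 0.929 -1.141 2.583
v 1.703 -1.044 0.94
v 1.383 -1.167 0.822
v 1.188 -1.473 0.814
v 1.211 -1.819 0.919
v 1.439 -2.043 1.089
v 1.767 -2.041 1.243
v 2.041 -1.813 1.311
v 2.132 -1.466 1.259
v 2.384 1.793 -1.082
v 2.927 1.407 -0.677
v 2.016 3.067 0.622
v 3.094 1.627 -0.805
v 3.153 1.872 -0.976
v 3.094 2.105 -1.162
v 2.928 2.291 -1.337
v 2.679 2.4 -1.473
v 2.385 2.418 -1.549
v 2.091 2.34 -1.555
v 1.841 2.179 -1.488
v 1.674 1.959 -1.36
v 1.615 1.714 -1.189
v 1.674 1.481 -1.003
v 1.84 1.295 -0.828
v 2.089 1.185 -0.692
v 2.383 1.168 -0.616
v 2.678 1.246 -0.61
f 2 1 5
f 2 5 3
f 3 5 6
f 3 6 4
f 5 1 7
f 5 7 6
f 6 7 8
f 6 8 4
f 7 1 9
f 7 9 8
f 8 9 10
f 8 10 4
f 9 1 11
f 9 11 10
f 10 11 12
f 10 12 4
f 11 1 13
f 11 13 12
f 12 13 14
f 12 14 4
f 13 1 15
f 13 15 14
f 14 15 16
f 14 16 4
f 15 1 17
f 15 17 16
f 16 17 18
f 16 18 4
f 17 1 2
f 17 2 18
f 18 2 3
f 18 3 4
f 20 19 22
f 20 22 21
f 22 19 23
f 22 23 21
f 23 19 24
f 23 24 21
f 24 19 25
f 24 25 21
f 25 19 26
f 25 26 21
f 26 19 27
f 26 27 21
f 27 19 28
f 27 28 21
f 28 19 29
f 28 29 21
f 29 19 30
f 29 30 21
f 30 19 31
f 30 31 21
f 31 19 32
f 31 32 21
f 32 19 33
f 32 33 21
f 33 19 34
f 33 34 21
f 34 19 20
f 34 20 21
f 36 38 35
f 39 36 35
f 35 38 37
f 37 39 35
f 36 42 38
f 40 36 39
f 40 42 36
f 38 42 37
f 41 39 37
f 37 42 41
f 41 40 39
f 42 40 41
f 44 43 46
f 44 46 45
f 46 43 47
f 46 47 45
f 47 43 48
f 47 48 45
f 48 43 49
f 48 49 45
f 49 43 50
f 49 50 45
f 50 43 51
f 50 51 45
f 51 43 52
f 51 52 45
f 52 43 53
f 52 53 45
f 53 43 44
f 53 44 45
f 55 54 57
f 55 57 56
f 57 54 58
f 57 58 56
f 58 54 59
f 58 59 56
f 59 54 60
f 59 60 56
f 60 54 61
f 60 61 56
f 61 54 62
f 61 62 56
f 62 54 63
f 62 63 56
f 63 54 64
f 63 64 56
f 64 54 65
f 64 65 56
f 65 54 66
f 65 66 56
f 66 54 67
f 66 67 56
f 67 54 68
f 67 68 56
f 68 54 69
f 68 69 56
f 69 54 70
f 69 70 56
f 70 54 71
f 70 71 56
f 71 54 55
f 71 55 56



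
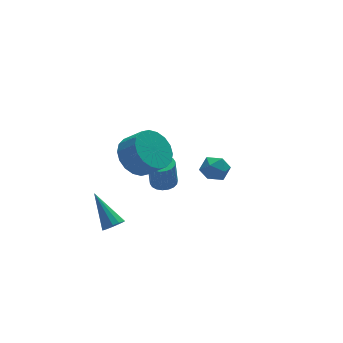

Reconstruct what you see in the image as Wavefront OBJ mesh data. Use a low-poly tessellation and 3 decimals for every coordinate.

v 0.616 1.865 -2.403
v 1.188 1.69 -2.353
v 1.035 1.58 -1.006
v 0.464 1.755 -1.057
v 1.205 1.956 -2.329
v 1.052 1.845 -0.982
v 1.105 2.203 -2.32
v 0.952 2.093 -0.973
v 0.908 2.384 -2.328
v 0.756 2.273 -0.981
v 0.654 2.462 -2.35
v 0.501 2.351 -1.003
v 0.392 2.422 -2.383
v 0.24 2.311 -1.036
v 0.175 2.271 -2.42
v 0.022 2.16 -1.073
v 0.045 2.04 -2.454
v -0.108 1.93 -1.107
v 0.028 1.775 -2.478
v -0.125 1.664 -1.131
v 0.128 1.527 -2.487
v -0.025 1.417 -1.14
v 0.324 1.347 -2.479
v 0.172 1.236 -1.132
v 0.579 1.269 -2.457
v 0.426 1.158 -1.11
v 0.84 1.309 -2.424
v 0.688 1.198 -1.077
v 1.058 1.46 -2.387
v 0.905 1.349 -1.04
v 2.291 1.888 -2.134
v 2.804 2.372 -2.343
v 3.136 1.068 -1.957
v 3.649 1.552 -2.166
v 3.29 1.648 -1.531
v 2.767 2.155 -1.64
v 3.173 1.285 -2.66
v 2.65 1.792 -2.769
v 3.349 1.999 -2.668
v 3.422 2.224 -1.971
v 2.518 1.216 -2.329
v 2.591 1.441 -1.632
v -2.365 0.293 -3.151
v -1.877 0.481 -3.235
v -2.675 1.647 -1.929
v -2.055 0.618 -3.432
v -2.331 0.651 -3.54
v -2.619 0.571 -3.524
v -2.826 0.403 -3.39
v -2.886 0.2 -3.179
v -2.782 0.026 -2.96
v -2.545 -0.063 -2.802
v -2.251 -0.039 -2.754
v -1.993 0.09 -2.832
v -1.854 0.284 -3.012
v -1.813 -0.944 1.975
v -1.325 -0.146 2.327
v -0.819 -0.777 3.057
v -1.307 -1.576 2.705
v -1.694 -0.154 2.576
v -1.188 -0.785 3.306
v -2.086 -0.319 2.705
v -1.58 -0.95 3.436
v -2.425 -0.607 2.69
v -1.919 -1.239 3.421
v -2.642 -0.962 2.534
v -2.136 -1.594 3.264
v -2.695 -1.314 2.266
v -2.189 -1.946 2.996
v -2.574 -1.593 1.941
v -2.068 -2.224 2.671
v -2.301 -1.743 1.623
v -1.795 -2.374 2.353
v -1.932 -1.735 1.374
v -1.426 -2.366 2.104
v -1.54 -1.57 1.244
v -1.034 -2.201 1.975
v -1.201 -1.281 1.259
v -0.695 -1.913 1.99
v -0.984 -0.926 1.416
v -0.478 -1.558 2.146
v -0.931 -0.574 1.684
v -0.425 -1.206 2.414
v -1.052 -0.296 2.009
v -0.546 -0.927 2.739
f 2 1 5
f 2 5 3
f 3 5 6
f 3 6 4
f 5 1 7
f 5 7 6
f 6 7 8
f 6 8 4
f 7 1 9
f 7 9 8
f 8 9 10
f 8 10 4
f 9 1 11
f 9 11 10
f 10 11 12
f 10 12 4
f 11 1 13
f 11 13 12
f 12 13 14
f 12 14 4
f 13 1 15
f 13 15 14
f 14 15 16
f 14 16 4
f 15 1 17
f 15 17 16
f 16 17 18
f 16 18 4
f 17 1 19
f 17 19 18
f 18 19 20
f 18 20 4
f 19 1 21
f 19 21 20
f 20 21 22
f 20 22 4
f 21 1 23
f 21 23 22
f 22 23 24
f 22 24 4
f 23 1 25
f 23 25 24
f 24 25 26
f 24 26 4
f 25 1 27
f 25 27 26
f 26 27 28
f 26 28 4
f 27 1 29
f 27 29 28
f 28 29 30
f 28 30 4
f 29 1 2
f 29 2 30
f 30 2 3
f 30 3 4
f 31 42 36
f 31 36 32
f 31 32 38
f 31 38 41
f 31 41 42
f 32 36 40
f 36 42 35
f 42 41 33
f 41 38 37
f 38 32 39
f 34 40 35
f 34 35 33
f 34 33 37
f 34 37 39
f 34 39 40
f 35 40 36
f 33 35 42
f 37 33 41
f 39 37 38
f 40 39 32
f 44 43 46
f 44 46 45
f 46 43 47
f 46 47 45
f 47 43 48
f 47 48 45
f 48 43 49
f 48 49 45
f 49 43 50
f 49 50 45
f 50 43 51
f 50 51 45
f 51 43 52
f 51 52 45
f 52 43 53
f 52 53 45
f 53 43 54
f 53 54 45
f 54 43 55
f 54 55 45
f 55 43 44
f 55 44 45
f 57 56 60
f 57 60 58
f 58 60 61
f 58 61 59
f 60 56 62
f 60 62 61
f 61 62 63
f 61 63 59
f 62 56 64
f 62 64 63
f 63 64 65
f 63 65 59
f 64 56 66
f 64 66 65
f 65 66 67
f 65 67 59
f 66 56 68
f 66 68 67
f 67 68 69
f 67 69 59
f 68 56 70
f 68 70 69
f 69 70 71
f 69 71 59
f 70 56 72
f 70 72 71
f 71 72 73
f 71 73 59
f 72 56 74
f 72 74 73
f 73 74 75
f 73 75 59
f 74 56 76
f 74 76 75
f 75 76 77
f 75 77 59
f 76 56 78
f 76 78 77
f 77 78 79
f 77 79 59
f 78 56 80
f 78 80 79
f 79 80 81
f 79 81 59
f 80 56 82
f 80 82 81
f 81 82 83
f 81 83 59
f 82 56 84
f 82 84 83
f 83 84 85
f 83 85 59
f 84 56 57
f 84 57 85
f 85 57 58
f 85 58 59



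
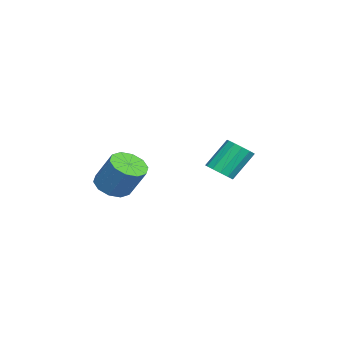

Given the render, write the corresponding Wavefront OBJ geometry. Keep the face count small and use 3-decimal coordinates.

v 2.922 -0.593 -3.677
v 3.747 -0.604 -3.953
v 4.223 0.182 -2.558
v 3.398 0.193 -2.283
v 3.519 -0.15 -4.13
v 3.995 0.635 -2.735
v 3.063 0.134 -4.135
v 3.538 0.92 -2.74
v 2.553 0.141 -3.964
v 3.028 0.926 -2.57
v 2.184 -0.133 -3.685
v 2.659 0.653 -2.29
v 2.097 -0.582 -3.402
v 2.573 0.204 -2.007
v 2.325 -1.035 -3.225
v 2.801 -0.25 -1.83
v 2.782 -1.32 -3.22
v 3.257 -0.534 -1.825
v 3.292 -1.326 -3.39
v 3.767 -0.541 -1.996
v 3.661 -1.053 -3.67
v 4.136 -0.267 -2.275
v -1.623 3.319 -4.383
v -1.048 3.099 -3.991
v -1.642 3.98 -2.625
v -2.217 4.201 -3.017
v -0.938 3.452 -4.17
v -1.531 4.333 -2.805
v -1.045 3.763 -4.418
v -1.638 4.644 -3.052
v -1.335 3.933 -4.654
v -1.928 4.814 -3.288
v -1.718 3.908 -4.804
v -2.311 4.79 -3.439
v -2.07 3.696 -4.82
v -2.663 4.578 -3.455
v -2.28 3.365 -4.698
v -2.874 4.247 -3.332
v -2.282 3.019 -4.475
v -2.875 3.901 -3.11
v -2.075 2.768 -4.223
v -2.668 3.65 -2.858
v -1.725 2.693 -4.022
v -2.318 3.574 -2.657
v -1.342 2.816 -3.935
v -1.935 3.697 -2.57
f 2 1 5
f 2 5 3
f 3 5 6
f 3 6 4
f 5 1 7
f 5 7 6
f 6 7 8
f 6 8 4
f 7 1 9
f 7 9 8
f 8 9 10
f 8 10 4
f 9 1 11
f 9 11 10
f 10 11 12
f 10 12 4
f 11 1 13
f 11 13 12
f 12 13 14
f 12 14 4
f 13 1 15
f 13 15 14
f 14 15 16
f 14 16 4
f 15 1 17
f 15 17 16
f 16 17 18
f 16 18 4
f 17 1 19
f 17 19 18
f 18 19 20
f 18 20 4
f 19 1 21
f 19 21 20
f 20 21 22
f 20 22 4
f 21 1 2
f 21 2 22
f 22 2 3
f 22 3 4
f 24 23 27
f 24 27 25
f 25 27 28
f 25 28 26
f 27 23 29
f 27 29 28
f 28 29 30
f 28 30 26
f 29 23 31
f 29 31 30
f 30 31 32
f 30 32 26
f 31 23 33
f 31 33 32
f 32 33 34
f 32 34 26
f 33 23 35
f 33 35 34
f 34 35 36
f 34 36 26
f 35 23 37
f 35 37 36
f 36 37 38
f 36 38 26
f 37 23 39
f 37 39 38
f 38 39 40
f 38 40 26
f 39 23 41
f 39 41 40
f 40 41 42
f 40 42 26
f 41 23 43
f 41 43 42
f 42 43 44
f 42 44 26
f 43 23 45
f 43 45 44
f 44 45 46
f 44 46 26
f 45 23 24
f 45 24 46
f 46 24 25
f 46 25 26



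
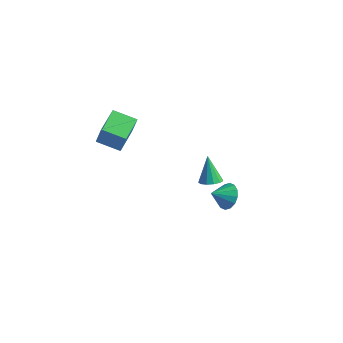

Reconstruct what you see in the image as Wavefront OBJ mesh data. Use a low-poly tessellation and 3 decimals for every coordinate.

v 4.178 -2.059 2.75
v 4.553 -1.481 2.701
v 3.582 -1.541 4.29
v 4.207 -1.402 2.541
v 3.853 -1.531 2.447
v 3.602 -1.828 2.449
v 3.534 -2.198 2.547
v 3.67 -2.524 2.71
v 3.968 -2.702 2.885
v 4.333 -2.676 3.018
v 4.648 -2.454 3.065
v 4.815 -2.106 3.013
v 4.779 -1.743 2.877
v -4.406 -1.379 1.2
v -3.873 -1.524 2.691
v -4.87 0.328 1.532
v -4.337 0.183 3.023
v -2.983 -0.903 0.737
v -2.45 -1.048 2.228
v -3.447 0.804 1.069
v -2.914 0.659 2.56
v 1.882 3.025 -3.892
v 2.538 2.402 -4.18
v 1.318 2.115 -3.208
v 2.721 2.598 -3.768
v 2.679 2.909 -3.389
v 2.423 3.251 -3.145
v 2.022 3.532 -3.101
v 1.584 3.678 -3.269
v 1.225 3.648 -3.604
v 1.042 3.451 -4.016
v 1.084 3.141 -4.395
v 1.34 2.799 -4.639
v 1.741 2.518 -4.683
v 2.179 2.372 -4.515
f 2 1 4
f 2 4 3
f 4 1 5
f 4 5 3
f 5 1 6
f 5 6 3
f 6 1 7
f 6 7 3
f 7 1 8
f 7 8 3
f 8 1 9
f 8 9 3
f 9 1 10
f 9 10 3
f 10 1 11
f 10 11 3
f 11 1 12
f 11 12 3
f 12 1 13
f 12 13 3
f 13 1 2
f 13 2 3
f 15 17 14
f 18 15 14
f 14 17 16
f 16 18 14
f 15 21 17
f 19 15 18
f 19 21 15
f 17 21 16
f 20 18 16
f 16 21 20
f 20 19 18
f 21 19 20
f 23 22 25
f 23 25 24
f 25 22 26
f 25 26 24
f 26 22 27
f 26 27 24
f 27 22 28
f 27 28 24
f 28 22 29
f 28 29 24
f 29 22 30
f 29 30 24
f 30 22 31
f 30 31 24
f 31 22 32
f 31 32 24
f 32 22 33
f 32 33 24
f 33 22 34
f 33 34 24
f 34 22 35
f 34 35 24
f 35 22 23
f 35 23 24



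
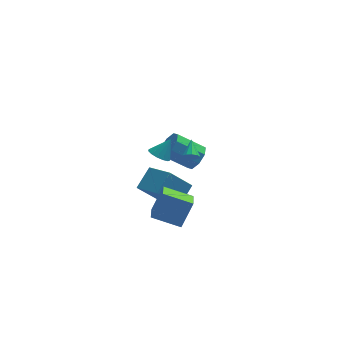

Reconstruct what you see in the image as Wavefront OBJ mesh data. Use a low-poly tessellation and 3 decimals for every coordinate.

v -0.447 -4.928 -2.187
v -2.121 -4.368 -1.539
v -0.202 -3.499 -2.789
v -1.876 -2.939 -2.141
v 0.336 -4.401 -0.619
v -1.338 -3.841 0.029
v 0.581 -2.972 -1.221
v -1.093 -2.412 -0.573
v 1.916 3.759 -3.548
v 2.506 3.938 -2.786
v 0.814 4.26 -1.551
v 0.224 4.081 -2.312
v 2.341 4.559 -3.174
v 0.649 4.881 -1.938
v 1.927 4.711 -3.781
v 0.235 5.033 -2.545
v 1.507 4.305 -4.251
v -0.186 4.627 -3.015
v 1.326 3.58 -4.309
v -0.366 3.902 -3.074
v 1.491 2.959 -3.922
v -0.201 3.281 -2.686
v 1.905 2.807 -3.315
v 0.213 3.129 -2.079
v 2.326 3.213 -2.845
v 0.633 3.535 -1.609
v -1.136 -1.047 1.155
v -0.552 -0.929 0.715
v -0.384 -0.693 2.245
v -0.757 -0.567 0.738
v -1.082 -0.356 0.894
v -1.424 -0.365 1.133
v -1.674 -0.591 1.378
v -1.753 -0.961 1.553
v -1.637 -1.358 1.602
v -1.361 -1.657 1.508
v -1.014 -1.761 1.303
v -0.705 -1.639 1.05
v -0.533 -1.329 0.831
v -2.423 -0.649 -2.055
v -1.515 0.353 -1.127
v -1.068 -0.442 -3.605
v -0.16 0.56 -2.678
v -1.42 -2.18 -1.382
v -0.512 -1.178 -0.455
v -0.065 -1.973 -2.933
v 0.843 -0.971 -2.005
v 1.19 1.598 -1.558
v 1.536 1.306 -1.196
v 1.41 2.722 -0.862
v 1.738 1.433 -1.464
v 1.73 1.623 -1.768
v 1.516 1.803 -1.992
v 1.177 1.906 -2.05
v 0.844 1.891 -1.92
v 0.642 1.764 -1.652
v 0.65 1.574 -1.348
v 0.864 1.393 -1.125
v 1.202 1.291 -1.067
f 2 4 1
f 5 2 1
f 1 4 3
f 3 5 1
f 2 8 4
f 6 2 5
f 6 8 2
f 4 8 3
f 7 5 3
f 3 8 7
f 7 6 5
f 8 6 7
f 10 9 13
f 10 13 11
f 11 13 14
f 11 14 12
f 13 9 15
f 13 15 14
f 14 15 16
f 14 16 12
f 15 9 17
f 15 17 16
f 16 17 18
f 16 18 12
f 17 9 19
f 17 19 18
f 18 19 20
f 18 20 12
f 19 9 21
f 19 21 20
f 20 21 22
f 20 22 12
f 21 9 23
f 21 23 22
f 22 23 24
f 22 24 12
f 23 9 25
f 23 25 24
f 24 25 26
f 24 26 12
f 25 9 10
f 25 10 26
f 26 10 11
f 26 11 12
f 28 27 30
f 28 30 29
f 30 27 31
f 30 31 29
f 31 27 32
f 31 32 29
f 32 27 33
f 32 33 29
f 33 27 34
f 33 34 29
f 34 27 35
f 34 35 29
f 35 27 36
f 35 36 29
f 36 27 37
f 36 37 29
f 37 27 38
f 37 38 29
f 38 27 39
f 38 39 29
f 39 27 28
f 39 28 29
f 41 43 40
f 44 41 40
f 40 43 42
f 42 44 40
f 41 47 43
f 45 41 44
f 45 47 41
f 43 47 42
f 46 44 42
f 42 47 46
f 46 45 44
f 47 45 46
f 49 48 51
f 49 51 50
f 51 48 52
f 51 52 50
f 52 48 53
f 52 53 50
f 53 48 54
f 53 54 50
f 54 48 55
f 54 55 50
f 55 48 56
f 55 56 50
f 56 48 57
f 56 57 50
f 57 48 58
f 57 58 50
f 58 48 59
f 58 59 50
f 59 48 49
f 59 49 50



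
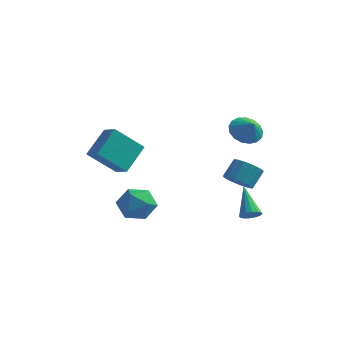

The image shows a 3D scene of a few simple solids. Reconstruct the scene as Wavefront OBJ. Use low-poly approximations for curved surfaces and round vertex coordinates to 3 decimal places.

v -4.473 -2.09 0.821
v -3.576 -2.6 1.256
v -4.195 -0.564 2.035
v -3.298 -1.074 2.471
v -3.222 -1.146 -0.651
v -2.325 -1.656 -0.215
v -2.944 0.38 0.564
v -2.047 -0.13 0.999
v 3.429 0.583 2.986
v 4.131 0.421 2.352
v 4.011 0.177 3.734
v 4.222 0.842 2.511
v 4.131 1.205 2.779
v 3.879 1.424 3.094
v 3.524 1.451 3.385
v 3.148 1.279 3.584
v 2.836 0.948 3.647
v 2.66 0.533 3.558
v 2.66 0.129 3.339
v 2.837 -0.17 3.038
v 3.149 -0.297 2.726
v 3.525 -0.223 2.474
v 3.88 0.036 2.339
v 2.871 0.939 -1.08
v 3.674 0.551 -0.958
v 3.932 1.373 -0.038
v 3.129 1.761 -0.16
v 3.748 0.883 -1.276
v 4.005 1.706 -0.356
v 3.587 1.231 -1.541
v 3.844 2.053 -0.622
v 3.234 1.5 -1.683
v 3.491 2.322 -0.764
v 2.784 1.619 -1.663
v 3.041 2.441 -0.744
v 2.357 1.555 -1.487
v 2.615 2.377 -0.568
v 2.068 1.327 -1.202
v 2.326 2.149 -0.282
v 1.995 0.994 -0.884
v 2.252 1.817 0.036
v 2.156 0.647 -0.618
v 2.413 1.469 0.301
v 2.509 0.378 -0.476
v 2.766 1.2 0.443
v 2.959 0.259 -0.496
v 3.216 1.081 0.423
v 3.385 0.323 -0.672
v 3.643 1.145 0.247
v -2.246 -1.707 -1.5
v -1.608 -1.014 -2.189
v -1.472 -3.226 -2.311
v -0.834 -2.533 -3
v -0.612 -2.583 -1.855
v -1.09 -1.644 -1.354
v -1.99 -2.596 -3.146
v -2.468 -1.657 -2.645
v -1.449 -1.563 -3.206
v -0.597 -1.556 -2.408
v -2.483 -2.684 -2.092
v -1.631 -2.677 -1.294
v 3.755 0.646 -3.228
v 4.193 0.499 -2.815
v 2.825 1.854 -1.812
v 4.304 0.761 -2.965
v 4.268 0.991 -3.185
v 4.094 1.129 -3.417
v 3.83 1.138 -3.598
v 3.545 1.015 -3.68
v 3.316 0.793 -3.641
v 3.205 0.532 -3.491
v 3.241 0.301 -3.271
v 3.415 0.163 -3.039
v 3.68 0.155 -2.858
v 3.965 0.278 -2.776
f 2 4 1
f 5 2 1
f 1 4 3
f 3 5 1
f 2 8 4
f 6 2 5
f 6 8 2
f 4 8 3
f 7 5 3
f 3 8 7
f 7 6 5
f 8 6 7
f 10 9 12
f 10 12 11
f 12 9 13
f 12 13 11
f 13 9 14
f 13 14 11
f 14 9 15
f 14 15 11
f 15 9 16
f 15 16 11
f 16 9 17
f 16 17 11
f 17 9 18
f 17 18 11
f 18 9 19
f 18 19 11
f 19 9 20
f 19 20 11
f 20 9 21
f 20 21 11
f 21 9 22
f 21 22 11
f 22 9 23
f 22 23 11
f 23 9 10
f 23 10 11
f 25 24 28
f 25 28 26
f 26 28 29
f 26 29 27
f 28 24 30
f 28 30 29
f 29 30 31
f 29 31 27
f 30 24 32
f 30 32 31
f 31 32 33
f 31 33 27
f 32 24 34
f 32 34 33
f 33 34 35
f 33 35 27
f 34 24 36
f 34 36 35
f 35 36 37
f 35 37 27
f 36 24 38
f 36 38 37
f 37 38 39
f 37 39 27
f 38 24 40
f 38 40 39
f 39 40 41
f 39 41 27
f 40 24 42
f 40 42 41
f 41 42 43
f 41 43 27
f 42 24 44
f 42 44 43
f 43 44 45
f 43 45 27
f 44 24 46
f 44 46 45
f 45 46 47
f 45 47 27
f 46 24 48
f 46 48 47
f 47 48 49
f 47 49 27
f 48 24 25
f 48 25 49
f 49 25 26
f 49 26 27
f 50 61 55
f 50 55 51
f 50 51 57
f 50 57 60
f 50 60 61
f 51 55 59
f 55 61 54
f 61 60 52
f 60 57 56
f 57 51 58
f 53 59 54
f 53 54 52
f 53 52 56
f 53 56 58
f 53 58 59
f 54 59 55
f 52 54 61
f 56 52 60
f 58 56 57
f 59 58 51
f 63 62 65
f 63 65 64
f 65 62 66
f 65 66 64
f 66 62 67
f 66 67 64
f 67 62 68
f 67 68 64
f 68 62 69
f 68 69 64
f 69 62 70
f 69 70 64
f 70 62 71
f 70 71 64
f 71 62 72
f 71 72 64
f 72 62 73
f 72 73 64
f 73 62 74
f 73 74 64
f 74 62 75
f 74 75 64
f 75 62 63
f 75 63 64



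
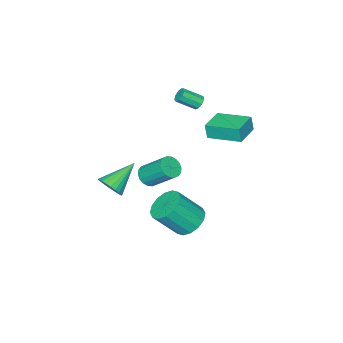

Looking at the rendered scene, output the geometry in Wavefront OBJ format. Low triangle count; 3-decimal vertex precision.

v -3.135 -0.404 2.322
v -3.103 -0.572 3.287
v -3.722 1.579 2.686
v -3.69 1.412 3.651
v -1.59 0.048 2.349
v -1.558 -0.119 3.314
v -2.177 2.032 2.713
v -2.145 1.864 3.678
v 2.07 2.135 -1.441
v 2.994 2.475 -1.883
v 4.055 1.626 -0.321
v 3.13 1.285 0.121
v 2.833 2.892 -1.547
v 3.893 2.042 0.015
v 2.467 3.105 -1.182
v 3.527 2.256 0.379
v 1.994 3.059 -0.887
v 3.055 2.209 0.675
v 1.542 2.765 -0.74
v 2.603 1.915 0.822
v 1.232 2.302 -0.781
v 2.292 1.452 0.781
v 1.145 1.794 -0.999
v 2.206 0.945 0.563
v 1.307 1.378 -1.335
v 2.367 0.528 0.227
v 1.673 1.164 -1.699
v 2.733 0.315 -0.138
v 2.145 1.211 -1.995
v 3.206 0.361 -0.433
v 2.597 1.505 -2.142
v 3.658 0.655 -0.58
v 2.908 1.968 -2.101
v 3.968 1.118 -0.539
v -3.519 -2.336 3.074
v -3.33 -2.54 2.647
v -2.512 -3.309 3.379
v -2.701 -3.104 3.806
v -3.145 -2.259 2.737
v -2.327 -3.027 3.468
v -3.135 -2.013 2.984
v -2.317 -2.782 3.716
v -3.305 -1.918 3.273
v -2.487 -2.687 4.005
v -3.575 -2.018 3.47
v -2.757 -2.787 4.201
v -3.819 -2.267 3.481
v -3.001 -3.036 4.213
v -3.923 -2.548 3.302
v -3.105 -3.317 4.034
v -3.838 -2.73 3.016
v -3.02 -3.498 3.748
v -3.603 -2.726 2.758
v -2.785 -3.495 3.489
v 4.839 -1.19 1.219
v 5.193 -1.641 1.833
v 3.121 -1.01 2.341
v 5.28 -1.337 1.919
v 5.301 -1.01 1.898
v 5.251 -0.711 1.774
v 5.138 -0.485 1.565
v 4.98 -0.366 1.303
v 4.801 -0.373 1.029
v 4.627 -0.503 0.784
v 4.486 -0.739 0.605
v 4.398 -1.043 0.52
v 4.378 -1.369 0.541
v 4.428 -1.668 0.665
v 4.54 -1.895 0.874
v 4.698 -2.014 1.135
v 4.878 -2.007 1.409
v 5.051 -1.876 1.655
v 1.15 -1.862 -0.359
v 1.553 -2.252 0.139
v 1.253 -0.828 1.497
v 0.85 -0.438 0.999
v 1.783 -2.062 -0.01
v 1.484 -0.638 1.348
v 1.888 -1.832 -0.228
v 1.588 -0.408 1.13
v 1.846 -1.608 -0.472
v 1.547 -0.184 0.886
v 1.667 -1.434 -0.694
v 1.367 -0.01 0.664
v 1.385 -1.345 -0.849
v 1.086 0.079 0.509
v 1.057 -1.359 -0.907
v 0.757 0.065 0.451
v 0.747 -1.472 -0.857
v 0.447 -0.048 0.501
v 0.516 -1.662 -0.708
v 0.217 -0.238 0.65
v 0.412 -1.892 -0.49
v 0.112 -0.468 0.868
v 0.453 -2.116 -0.246
v 0.154 -0.692 1.112
v 0.633 -2.29 -0.024
v 0.333 -0.866 1.334
v 0.914 -2.379 0.131
v 0.615 -0.955 1.489
v 1.243 -2.365 0.189
v 0.943 -0.941 1.547
f 2 4 1
f 5 2 1
f 1 4 3
f 3 5 1
f 2 8 4
f 6 2 5
f 6 8 2
f 4 8 3
f 7 5 3
f 3 8 7
f 7 6 5
f 8 6 7
f 10 9 13
f 10 13 11
f 11 13 14
f 11 14 12
f 13 9 15
f 13 15 14
f 14 15 16
f 14 16 12
f 15 9 17
f 15 17 16
f 16 17 18
f 16 18 12
f 17 9 19
f 17 19 18
f 18 19 20
f 18 20 12
f 19 9 21
f 19 21 20
f 20 21 22
f 20 22 12
f 21 9 23
f 21 23 22
f 22 23 24
f 22 24 12
f 23 9 25
f 23 25 24
f 24 25 26
f 24 26 12
f 25 9 27
f 25 27 26
f 26 27 28
f 26 28 12
f 27 9 29
f 27 29 28
f 28 29 30
f 28 30 12
f 29 9 31
f 29 31 30
f 30 31 32
f 30 32 12
f 31 9 33
f 31 33 32
f 32 33 34
f 32 34 12
f 33 9 10
f 33 10 34
f 34 10 11
f 34 11 12
f 36 35 39
f 36 39 37
f 37 39 40
f 37 40 38
f 39 35 41
f 39 41 40
f 40 41 42
f 40 42 38
f 41 35 43
f 41 43 42
f 42 43 44
f 42 44 38
f 43 35 45
f 43 45 44
f 44 45 46
f 44 46 38
f 45 35 47
f 45 47 46
f 46 47 48
f 46 48 38
f 47 35 49
f 47 49 48
f 48 49 50
f 48 50 38
f 49 35 51
f 49 51 50
f 50 51 52
f 50 52 38
f 51 35 53
f 51 53 52
f 52 53 54
f 52 54 38
f 53 35 36
f 53 36 54
f 54 36 37
f 54 37 38
f 56 55 58
f 56 58 57
f 58 55 59
f 58 59 57
f 59 55 60
f 59 60 57
f 60 55 61
f 60 61 57
f 61 55 62
f 61 62 57
f 62 55 63
f 62 63 57
f 63 55 64
f 63 64 57
f 64 55 65
f 64 65 57
f 65 55 66
f 65 66 57
f 66 55 67
f 66 67 57
f 67 55 68
f 67 68 57
f 68 55 69
f 68 69 57
f 69 55 70
f 69 70 57
f 70 55 71
f 70 71 57
f 71 55 72
f 71 72 57
f 72 55 56
f 72 56 57
f 74 73 77
f 74 77 75
f 75 77 78
f 75 78 76
f 77 73 79
f 77 79 78
f 78 79 80
f 78 80 76
f 79 73 81
f 79 81 80
f 80 81 82
f 80 82 76
f 81 73 83
f 81 83 82
f 82 83 84
f 82 84 76
f 83 73 85
f 83 85 84
f 84 85 86
f 84 86 76
f 85 73 87
f 85 87 86
f 86 87 88
f 86 88 76
f 87 73 89
f 87 89 88
f 88 89 90
f 88 90 76
f 89 73 91
f 89 91 90
f 90 91 92
f 90 92 76
f 91 73 93
f 91 93 92
f 92 93 94
f 92 94 76
f 93 73 95
f 93 95 94
f 94 95 96
f 94 96 76
f 95 73 97
f 95 97 96
f 96 97 98
f 96 98 76
f 97 73 99
f 97 99 98
f 98 99 100
f 98 100 76
f 99 73 101
f 99 101 100
f 100 101 102
f 100 102 76
f 101 73 74
f 101 74 102
f 102 74 75
f 102 75 76



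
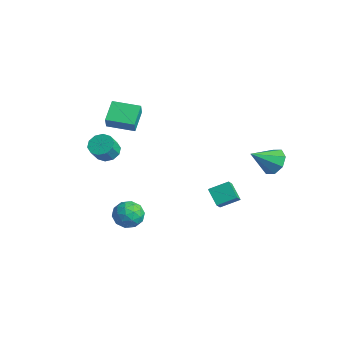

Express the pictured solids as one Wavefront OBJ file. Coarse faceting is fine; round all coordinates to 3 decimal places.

v 0.875 2.747 -3.549
v -0.175 2.789 -2.718
v 1.383 3.901 -2.964
v 0.333 3.943 -2.133
v 1.407 2.157 -2.847
v 0.357 2.199 -2.016
v 1.915 3.311 -2.262
v 0.865 3.353 -1.431
v -3.852 -2.406 0.644
v -3.334 -2.871 0.14
v -2.969 -3.54 1.131
v -3.488 -3.074 1.636
v -3.058 -2.454 0.319
v -2.693 -3.123 1.31
v -3.085 -2.019 0.623
v -2.72 -2.687 1.614
v -3.405 -1.731 0.934
v -3.04 -2.4 1.926
v -3.896 -1.701 1.136
v -3.531 -2.37 2.127
v -4.371 -1.94 1.149
v -4.006 -2.609 2.14
v -4.647 -2.357 0.97
v -4.282 -3.026 1.961
v -4.62 -2.793 0.666
v -4.255 -3.461 1.657
v -4.3 -3.08 0.354
v -3.935 -3.749 1.346
v -3.809 -3.11 0.153
v -3.444 -3.779 1.144
v 3.969 4.503 1.682
v 4.735 4.053 1.2
v 3.751 2.977 2.758
v 4.969 4.455 1.817
v 4.617 4.885 2.355
v 3.886 5.091 2.498
v 3.204 4.952 2.163
v 2.969 4.55 1.546
v 3.321 4.12 1.008
v 4.052 3.914 0.865
v -4.722 -1.495 3.775
v -4.203 -1.841 4.705
v -3.489 -0.185 3.573
v -2.97 -0.531 4.504
v -3.81 -2.489 2.896
v -3.291 -2.835 3.827
v -2.577 -1.179 2.695
v -2.058 -1.525 3.625
v 2.015 -3.472 -0.881
v 2.361 -3.909 -1.748
v 0.479 -4.031 -1.212
v 0.825 -4.468 -2.079
v 1.111 -4.844 -1.164
v 2.059 -4.499 -0.959
v 0.781 -3.441 -2.001
v 1.729 -3.096 -1.796
v 1.598 -3.889 -2.44
v 1.802 -4.756 -1.923
v 1.038 -3.184 -1.037
v 1.242 -4.051 -0.52
v 2.322 -3.641 -1.285
v 0.518 -4.299 -1.675
v 0.685 -4.52 -1.137
v 0.889 -4.776 -1.646
v 2.145 -3.988 -0.821
v 2.349 -4.245 -1.331
v 1.614 -4.795 -0.988
v 0.491 -3.695 -1.629
v 0.695 -3.952 -2.139
v 1.951 -3.164 -1.314
v 2.155 -3.42 -1.823
v 1.226 -3.145 -1.972
v 2.078 -3.886 -2.202
v 1.175 -4.215 -2.397
v 1.149 -3.612 -2.351
v 1.706 -3.409 -2.23
v 2.197 -4.396 -1.898
v 1.295 -4.725 -2.092
v 1.463 -4.946 -1.554
v 2.02 -4.743 -1.434
v 1.749 -4.385 -2.305
v 1.545 -3.215 -0.868
v 0.643 -3.544 -1.062
v 0.82 -3.197 -1.526
v 1.377 -2.994 -1.406
v 1.665 -3.725 -0.563
v 0.762 -4.054 -0.758
v 1.134 -4.531 -0.73
v 1.691 -4.328 -0.609
v 1.091 -3.555 -0.655
f 2 4 1
f 5 2 1
f 1 4 3
f 3 5 1
f 2 8 4
f 6 2 5
f 6 8 2
f 4 8 3
f 7 5 3
f 3 8 7
f 7 6 5
f 8 6 7
f 10 9 13
f 10 13 11
f 11 13 14
f 11 14 12
f 13 9 15
f 13 15 14
f 14 15 16
f 14 16 12
f 15 9 17
f 15 17 16
f 16 17 18
f 16 18 12
f 17 9 19
f 17 19 18
f 18 19 20
f 18 20 12
f 19 9 21
f 19 21 20
f 20 21 22
f 20 22 12
f 21 9 23
f 21 23 22
f 22 23 24
f 22 24 12
f 23 9 25
f 23 25 24
f 24 25 26
f 24 26 12
f 25 9 27
f 25 27 26
f 26 27 28
f 26 28 12
f 27 9 29
f 27 29 28
f 28 29 30
f 28 30 12
f 29 9 10
f 29 10 30
f 30 10 11
f 30 11 12
f 32 31 34
f 32 34 33
f 34 31 35
f 34 35 33
f 35 31 36
f 35 36 33
f 36 31 37
f 36 37 33
f 37 31 38
f 37 38 33
f 38 31 39
f 38 39 33
f 39 31 40
f 39 40 33
f 40 31 32
f 40 32 33
f 42 44 41
f 45 42 41
f 41 44 43
f 43 45 41
f 42 48 44
f 46 42 45
f 46 48 42
f 44 48 43
f 47 45 43
f 43 48 47
f 47 46 45
f 48 46 47
f 49 86 65
f 86 60 89
f 65 89 54
f 86 89 65
f 49 65 61
f 65 54 66
f 61 66 50
f 65 66 61
f 49 61 70
f 61 50 71
f 70 71 56
f 61 71 70
f 49 70 82
f 70 56 85
f 82 85 59
f 70 85 82
f 49 82 86
f 82 59 90
f 86 90 60
f 82 90 86
f 50 66 77
f 66 54 80
f 77 80 58
f 66 80 77
f 54 89 67
f 89 60 88
f 67 88 53
f 89 88 67
f 60 90 87
f 90 59 83
f 87 83 51
f 90 83 87
f 59 85 84
f 85 56 72
f 84 72 55
f 85 72 84
f 56 71 76
f 71 50 73
f 76 73 57
f 71 73 76
f 52 78 64
f 78 58 79
f 64 79 53
f 78 79 64
f 52 64 62
f 64 53 63
f 62 63 51
f 64 63 62
f 52 62 69
f 62 51 68
f 69 68 55
f 62 68 69
f 52 69 74
f 69 55 75
f 74 75 57
f 69 75 74
f 52 74 78
f 74 57 81
f 78 81 58
f 74 81 78
f 53 79 67
f 79 58 80
f 67 80 54
f 79 80 67
f 51 63 87
f 63 53 88
f 87 88 60
f 63 88 87
f 55 68 84
f 68 51 83
f 84 83 59
f 68 83 84
f 57 75 76
f 75 55 72
f 76 72 56
f 75 72 76
f 58 81 77
f 81 57 73
f 77 73 50
f 81 73 77



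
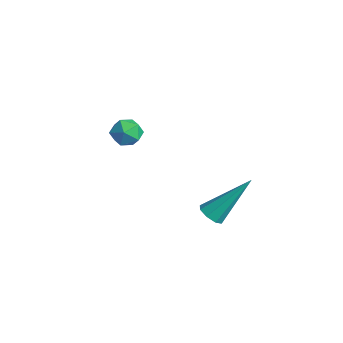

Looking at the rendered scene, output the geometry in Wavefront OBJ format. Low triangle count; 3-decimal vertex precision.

v 3.71 -2.424 -0.509
v 4.034 -2.793 -0.26
v 4.11 -0.996 1.089
v 4.245 -2.549 -0.531
v 4.143 -2.233 -0.788
v 3.787 -2.028 -0.882
v 3.386 -2.056 -0.757
v 3.175 -2.299 -0.487
v 3.277 -2.616 -0.229
v 3.633 -2.82 -0.135
v -1.657 -2.784 0.752
v -1.065 -2.477 1.01
v -1.355 -3.783 1.25
v -0.763 -3.476 1.508
v -1.404 -3.287 1.763
v -1.591 -2.669 1.455
v -0.829 -3.591 0.805
v -1.016 -2.973 0.497
v -0.554 -2.975 1.043
v -0.909 -2.788 1.634
v -1.511 -3.472 0.626
v -1.866 -3.285 1.217
f 2 1 4
f 2 4 3
f 4 1 5
f 4 5 3
f 5 1 6
f 5 6 3
f 6 1 7
f 6 7 3
f 7 1 8
f 7 8 3
f 8 1 9
f 8 9 3
f 9 1 10
f 9 10 3
f 10 1 2
f 10 2 3
f 11 22 16
f 11 16 12
f 11 12 18
f 11 18 21
f 11 21 22
f 12 16 20
f 16 22 15
f 22 21 13
f 21 18 17
f 18 12 19
f 14 20 15
f 14 15 13
f 14 13 17
f 14 17 19
f 14 19 20
f 15 20 16
f 13 15 22
f 17 13 21
f 19 17 18
f 20 19 12



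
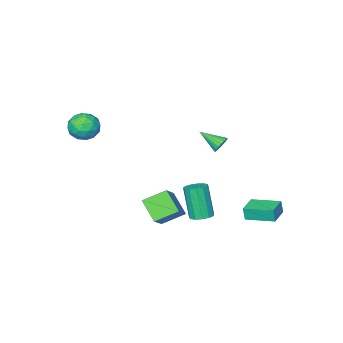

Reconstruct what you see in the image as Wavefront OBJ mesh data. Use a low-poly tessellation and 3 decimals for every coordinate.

v -2.615 1.218 2.211
v -2.325 1.571 2.6
v -2.045 -0.018 2.909
v -2.559 1.531 2.72
v -2.805 1.429 2.74
v -3.013 1.285 2.655
v -3.143 1.128 2.482
v -3.168 0.989 2.256
v -3.083 0.895 2.021
v -2.906 0.865 1.823
v -2.671 0.906 1.702
v -2.425 1.008 1.683
v -2.217 1.152 1.768
v -2.088 1.309 1.94
v -2.063 1.448 2.167
v -2.147 1.542 2.402
v -3.983 2.476 -3.127
v -3.931 2.342 -2.29
v -4.87 4.036 -2.823
v -4.818 3.901 -1.985
v -2.842 3.119 -3.095
v -2.79 2.984 -2.257
v -3.729 4.678 -2.79
v -3.677 4.544 -1.953
v 0.137 2.93 -1.661
v 0.826 2.811 -1.653
v 0.673 2.07 0.349
v -0.017 2.19 0.341
v 0.776 3.179 -1.52
v 0.623 2.438 0.482
v 0.522 3.468 -1.433
v 0.369 2.727 0.569
v 0.146 3.587 -1.417
v -0.007 2.846 0.584
v -0.233 3.497 -1.48
v -0.386 2.756 0.522
v -0.494 3.227 -1.599
v -0.647 2.487 0.403
v -0.556 2.863 -1.739
v -0.709 2.123 0.263
v -0.398 2.521 -1.853
v -0.551 1.78 0.149
v -0.07 2.308 -1.907
v -0.223 1.568 0.095
v 0.324 2.293 -1.882
v 0.171 1.553 0.12
v 0.658 2.48 -1.788
v 0.505 1.74 0.214
v 3.462 -3.204 2.795
v 4.049 -3.971 3.087
v 2.351 -3.629 3.913
v 2.938 -4.396 4.205
v 3.22 -3.446 4.392
v 3.907 -3.183 3.701
v 2.493 -4.417 3.299
v 3.18 -4.154 2.608
v 3.45 -4.721 3.398
v 3.9 -4.121 4.074
v 2.5 -3.479 2.926
v 2.95 -2.879 3.602
v 3.853 -3.55 2.843
v 2.547 -4.05 4.157
v 2.713 -3.491 4.267
v 3.058 -3.942 4.439
v 3.77 -3.087 3.204
v 4.115 -3.538 3.375
v 3.628 -3.229 4.142
v 2.285 -4.062 3.625
v 2.63 -4.513 3.796
v 3.342 -3.658 2.561
v 3.687 -4.109 2.733
v 2.772 -4.371 2.858
v 3.846 -4.442 3.197
v 3.193 -4.692 3.855
v 2.931 -4.704 3.322
v 3.335 -4.55 2.916
v 4.111 -4.089 3.594
v 3.457 -4.339 4.251
v 3.623 -3.78 4.361
v 4.027 -3.626 3.955
v 3.758 -4.53 3.777
v 2.943 -3.261 2.749
v 2.289 -3.511 3.406
v 2.373 -3.974 3.045
v 2.777 -3.82 2.639
v 3.207 -2.908 3.145
v 2.554 -3.158 3.803
v 3.065 -3.05 4.084
v 3.469 -2.896 3.678
v 2.642 -3.07 3.223
v 1.42 3.145 -0.79
v 1.32 1.932 0.202
v 2.59 4.018 0.395
v 2.49 2.805 1.387
v 2.59 2.495 -1.467
v 2.49 1.282 -0.475
v 3.76 3.368 -0.282
v 3.66 2.155 0.71
f 2 1 4
f 2 4 3
f 4 1 5
f 4 5 3
f 5 1 6
f 5 6 3
f 6 1 7
f 6 7 3
f 7 1 8
f 7 8 3
f 8 1 9
f 8 9 3
f 9 1 10
f 9 10 3
f 10 1 11
f 10 11 3
f 11 1 12
f 11 12 3
f 12 1 13
f 12 13 3
f 13 1 14
f 13 14 3
f 14 1 15
f 14 15 3
f 15 1 16
f 15 16 3
f 16 1 2
f 16 2 3
f 18 20 17
f 21 18 17
f 17 20 19
f 19 21 17
f 18 24 20
f 22 18 21
f 22 24 18
f 20 24 19
f 23 21 19
f 19 24 23
f 23 22 21
f 24 22 23
f 26 25 29
f 26 29 27
f 27 29 30
f 27 30 28
f 29 25 31
f 29 31 30
f 30 31 32
f 30 32 28
f 31 25 33
f 31 33 32
f 32 33 34
f 32 34 28
f 33 25 35
f 33 35 34
f 34 35 36
f 34 36 28
f 35 25 37
f 35 37 36
f 36 37 38
f 36 38 28
f 37 25 39
f 37 39 38
f 38 39 40
f 38 40 28
f 39 25 41
f 39 41 40
f 40 41 42
f 40 42 28
f 41 25 43
f 41 43 42
f 42 43 44
f 42 44 28
f 43 25 45
f 43 45 44
f 44 45 46
f 44 46 28
f 45 25 47
f 45 47 46
f 46 47 48
f 46 48 28
f 47 25 26
f 47 26 48
f 48 26 27
f 48 27 28
f 49 86 65
f 86 60 89
f 65 89 54
f 86 89 65
f 49 65 61
f 65 54 66
f 61 66 50
f 65 66 61
f 49 61 70
f 61 50 71
f 70 71 56
f 61 71 70
f 49 70 82
f 70 56 85
f 82 85 59
f 70 85 82
f 49 82 86
f 82 59 90
f 86 90 60
f 82 90 86
f 50 66 77
f 66 54 80
f 77 80 58
f 66 80 77
f 54 89 67
f 89 60 88
f 67 88 53
f 89 88 67
f 60 90 87
f 90 59 83
f 87 83 51
f 90 83 87
f 59 85 84
f 85 56 72
f 84 72 55
f 85 72 84
f 56 71 76
f 71 50 73
f 76 73 57
f 71 73 76
f 52 78 64
f 78 58 79
f 64 79 53
f 78 79 64
f 52 64 62
f 64 53 63
f 62 63 51
f 64 63 62
f 52 62 69
f 62 51 68
f 69 68 55
f 62 68 69
f 52 69 74
f 69 55 75
f 74 75 57
f 69 75 74
f 52 74 78
f 74 57 81
f 78 81 58
f 74 81 78
f 53 79 67
f 79 58 80
f 67 80 54
f 79 80 67
f 51 63 87
f 63 53 88
f 87 88 60
f 63 88 87
f 55 68 84
f 68 51 83
f 84 83 59
f 68 83 84
f 57 75 76
f 75 55 72
f 76 72 56
f 75 72 76
f 58 81 77
f 81 57 73
f 77 73 50
f 81 73 77
f 92 94 91
f 95 92 91
f 91 94 93
f 93 95 91
f 92 98 94
f 96 92 95
f 96 98 92
f 94 98 93
f 97 95 93
f 93 98 97
f 97 96 95
f 98 96 97

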